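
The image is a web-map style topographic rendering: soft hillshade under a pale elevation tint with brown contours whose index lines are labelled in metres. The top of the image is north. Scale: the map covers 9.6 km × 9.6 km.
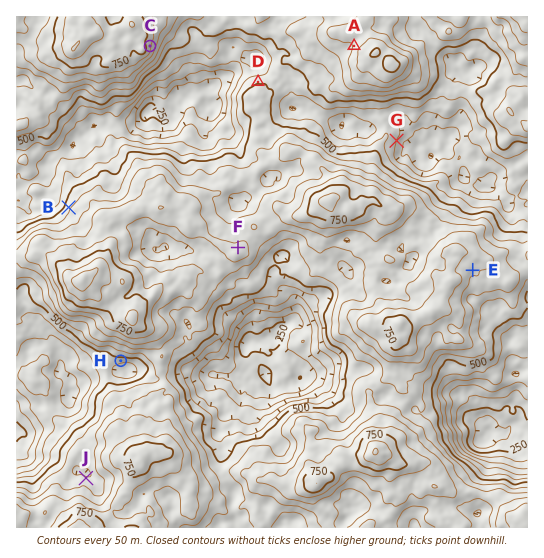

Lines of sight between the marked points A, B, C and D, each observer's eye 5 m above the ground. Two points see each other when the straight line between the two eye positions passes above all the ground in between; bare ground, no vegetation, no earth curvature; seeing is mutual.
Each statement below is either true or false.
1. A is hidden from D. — false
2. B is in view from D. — false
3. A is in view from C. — true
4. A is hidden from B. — true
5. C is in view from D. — true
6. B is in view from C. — false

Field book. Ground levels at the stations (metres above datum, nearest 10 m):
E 670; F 670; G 400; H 470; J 560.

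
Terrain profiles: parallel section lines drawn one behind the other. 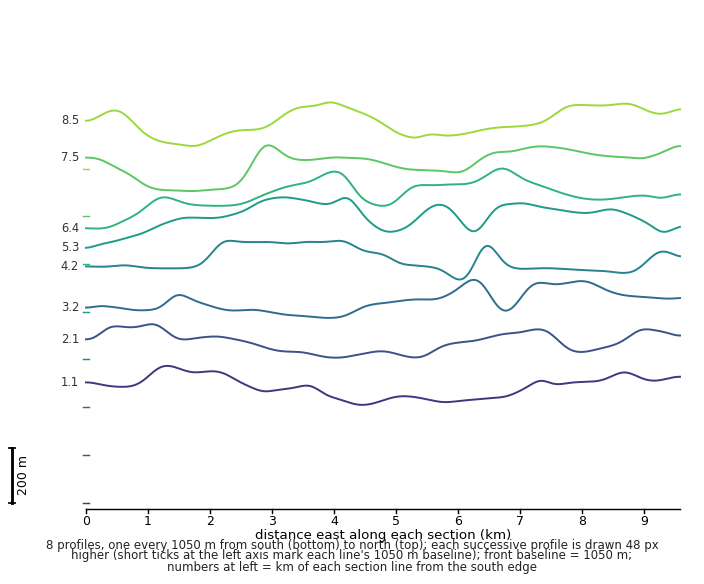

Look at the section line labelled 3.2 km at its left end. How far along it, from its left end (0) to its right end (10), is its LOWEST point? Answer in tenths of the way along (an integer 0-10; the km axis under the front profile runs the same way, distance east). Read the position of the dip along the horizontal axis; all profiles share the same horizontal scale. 4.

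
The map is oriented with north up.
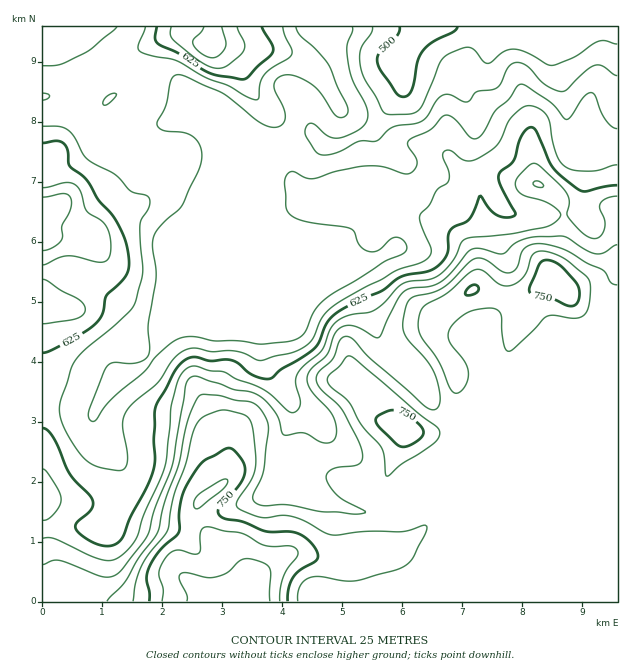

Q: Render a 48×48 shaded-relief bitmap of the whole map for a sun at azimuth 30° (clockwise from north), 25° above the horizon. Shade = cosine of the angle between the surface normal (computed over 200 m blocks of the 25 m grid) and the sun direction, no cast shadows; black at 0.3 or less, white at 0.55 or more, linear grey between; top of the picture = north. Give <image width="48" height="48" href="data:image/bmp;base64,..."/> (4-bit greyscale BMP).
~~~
<image width="48" height="48" href="data:image/bmp;base64,Qk32BAAAAAAAAHYAAAAoAAAAMAAAADAAAAABAAQAAAAAAIAEAAATCwAAEwsAABAAAAAAAAAAAAAAABEREQAiIiIAMzMzAERERABVVVUAZmZmAHd3dwCIiIgAmZmZAKqqqgC7u7sAzMzMAN3d3QDu7u4A////AId4mYZEVWeIiaqod2VWZ3d3d3d3d3d3d3eJqpZERomZiZqXZURFVmd3d3d3d3d3d3isy5dVaKqYial1RFVVVWd3d3d3d3d3d5rN3Kh3irl4mrqHd4iHd3d3d3d3d3d3d6vdy5iIqpd5rMu7upmIiId3d3d3d3d3d6u7qYd3iGebzdzNy6qqqph3d3d3d3d3d4iId3ZlVVi97tzN27u7upiIiHd3d3d3d3d3eHdlRGib3dzdypiIiIiIiHd3d3d3d5mZmYh2RWd3mru6mGVVZ3eIiHd3d3d3d6q6qZh2VniHeJiHZVZ3Znd3iHd3d3d3d6u7qYdmVXmZmJhmZ4mYdmZ5mHd3d3d3d6u7qYZlRGiaqph4mamGZVZ5h3d3d3d3d7u7qHZVQ1eJq6mJqphkQzVnh3d3d3d3d8y6l2VVQ1eJqqmqqXUyI1aIh3d3d3d3d8uph2ZlRGiZqru6mFISRpzJiHd3d3d3d6qYd3d2RGmrzN3JdSAmiu/ZeHd3d3d3d5iHd4iHZWm97v6mQQFYnf6mZ3d3d3d3d4iHiImYZXve//x0EBR4vutkR4d3d3d3d4iIiIiYd63u79l1NGeL7rhCWIdnd3d3d4eIh3d4ed/t7bmZmYi+64QTioZnh3d3d2ZndmZ4i+/u7bvLuXndt0EWuoZnd3d3d1VVZmeImt3d3Lu7lmvbhTE5uXZmZ3d3d2VVVmeIibuqqZmYdZzKdTNoh3ZWZmZWd1VWd3eIiIiIiIiHaL3KhlV3ZlVXdlM2h2eJmHeIiId3d3d3ebzKl2ipZEVnZDJYiKu7l3iYh3d3d3d3iau7qazbhmeIYzWKmbuodniZh3h3d3d3iJq7q+/sqavKdWnMqYhlVnmqiIh3d3d3eIiZrO7Kmt7JZ679ulREV5q6iIh3d3d3d3dnmrqYit63ev/+yVVVaau5h3d3d3d3d2ZmeHZVetypv//tuYd4m7uod3d3d3dmZlZndlRWi7u87+3cmIeKvcqHd3eIh3ZlVFVndVVnmZq7u6q5ZoibzbmHd3iId3ZVVmZnZmd4iIqXZViXZ7u8y5iId4iId3ZneId2Z4h4d4hjIUm5mczdypmYh3iHd3Z4mZiHiZh4d4dTNb7bvKvNuZmIh3iHd3eJqpmZqpd3eJd3jP/Kq4i8qZmIiIiId3iaqqqqqXZmipmInf2oiYm7qZiImZmId3iKqZmql2ZomqmHnNuGiazKmJiJmamId2Z5h2eZiIiJq5h3m7lmmru5d4iImZmHdTV4dEV5q8uZuod3m7l4u4mHZmd3iZh2QkeYVFeKvMqJuoeJrMqJu3d3d2ZniIdTE3qnVXm8u6iKuYmZvdqJqpiHiId3iGMQFZqFVovcuYd5mJqIvtqJmqmYiIiIdRAANodVZ6zcqHZ4ial5zbmZqpmYh3d2QAACVmRFeau6mHZ4iamK3Kmaq4iIh3dTAABGd3Z5qqqoh3eImqms3KqaqoiIiIdTADaJmZq7upmHd3iZqqmruZmZqYiIiIhjJHiauqvMqYh3d4iaqqmamIiZmQ=="/>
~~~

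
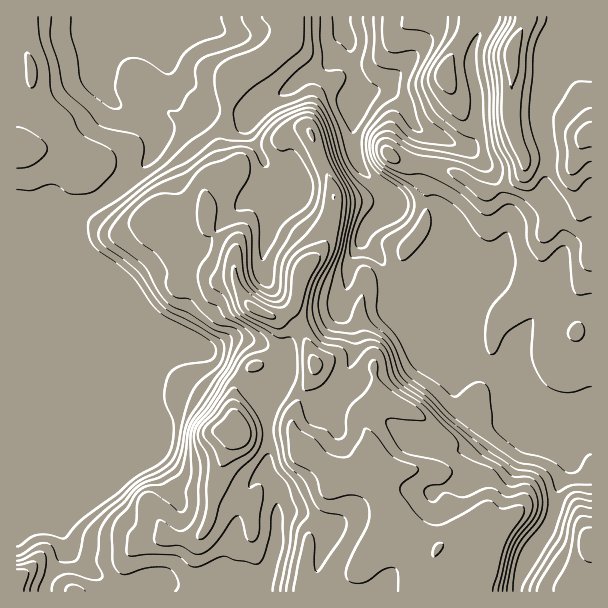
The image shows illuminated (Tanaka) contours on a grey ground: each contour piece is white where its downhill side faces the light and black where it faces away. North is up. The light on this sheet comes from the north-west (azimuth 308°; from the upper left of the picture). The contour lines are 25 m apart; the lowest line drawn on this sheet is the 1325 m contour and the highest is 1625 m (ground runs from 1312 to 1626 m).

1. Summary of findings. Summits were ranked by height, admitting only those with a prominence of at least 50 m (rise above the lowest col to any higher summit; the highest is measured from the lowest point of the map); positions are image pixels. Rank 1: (438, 548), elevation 1626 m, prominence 314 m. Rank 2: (237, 434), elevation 1622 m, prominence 81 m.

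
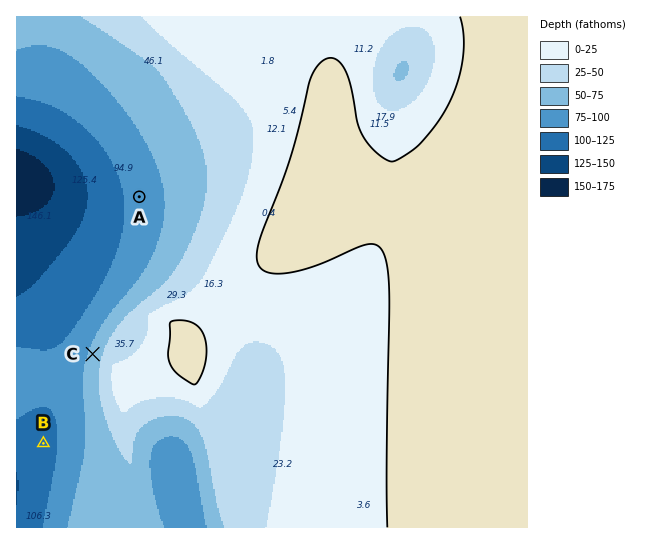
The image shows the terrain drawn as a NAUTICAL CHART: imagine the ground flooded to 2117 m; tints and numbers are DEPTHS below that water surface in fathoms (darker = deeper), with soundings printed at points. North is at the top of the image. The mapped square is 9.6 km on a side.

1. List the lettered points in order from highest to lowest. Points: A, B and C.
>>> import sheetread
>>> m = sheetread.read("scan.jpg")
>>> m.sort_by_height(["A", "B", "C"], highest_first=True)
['C', 'A', 'B']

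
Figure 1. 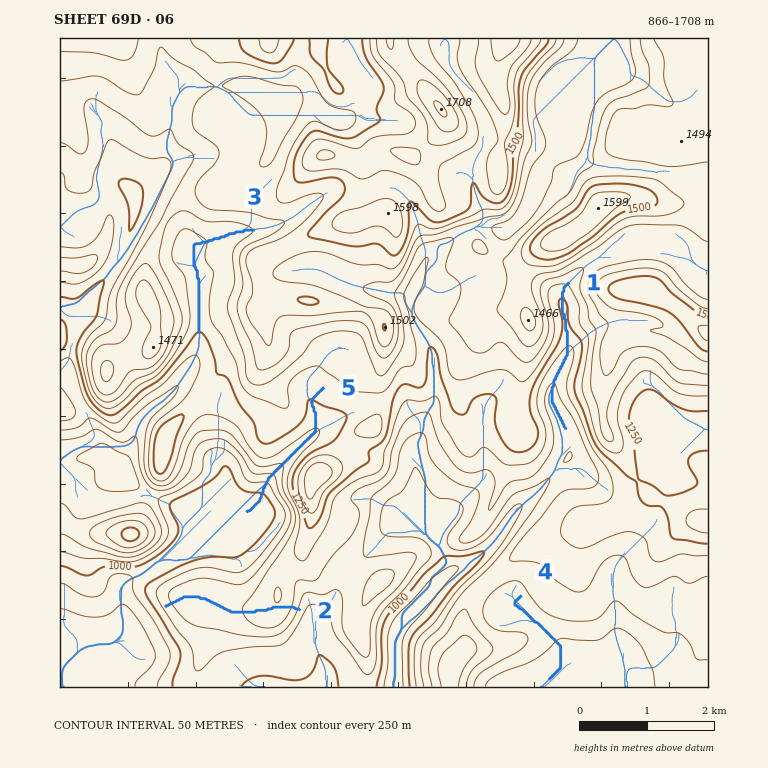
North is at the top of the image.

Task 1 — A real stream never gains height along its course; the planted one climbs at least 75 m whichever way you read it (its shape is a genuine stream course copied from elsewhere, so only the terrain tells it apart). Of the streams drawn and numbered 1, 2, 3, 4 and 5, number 2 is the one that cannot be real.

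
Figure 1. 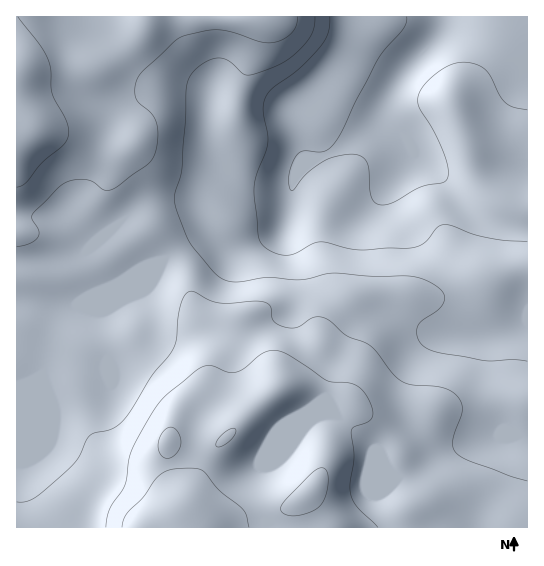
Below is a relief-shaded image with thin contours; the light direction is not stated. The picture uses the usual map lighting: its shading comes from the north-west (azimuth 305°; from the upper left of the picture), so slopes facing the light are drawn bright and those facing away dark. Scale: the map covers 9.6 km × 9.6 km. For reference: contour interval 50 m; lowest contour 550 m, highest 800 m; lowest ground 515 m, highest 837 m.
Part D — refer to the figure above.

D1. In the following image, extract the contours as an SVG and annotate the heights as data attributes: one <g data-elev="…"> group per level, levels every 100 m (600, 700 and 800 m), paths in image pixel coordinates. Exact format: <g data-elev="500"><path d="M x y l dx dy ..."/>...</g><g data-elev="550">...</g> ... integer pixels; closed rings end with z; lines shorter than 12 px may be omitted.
<g data-elev="600"><path d="M527 242l-22-2-20-3-14-3-18-8-8-1-8 2-14 17-13 4-52 2-39-8-8 2-16 9-9 2-13-3-11-7-4-10-4-45 2-15 12-32 0-9-5-21 1-12 7-12 28-20 22-23 7-13 2-16"/></g><g data-elev="700"><path d="M527 481l-55-19-14-7-5-6 0-7 9-33-1-7-5-7-6-5-8-3-29-2-11-4-9-7-22-27-6-5-19-7-19-16-6-2-6 0-17 10-12 0-12-5-2-5-1-10-6-5-10-1-36 2-9-3-19-9-5 3-5 9-3 15-2 21-3 10-22 27-26 43-12 10-18 4-5 2-4 6-9 18-12 14-31 25-9 4-8 0"/><path d="M17 247l12-3 8-6 2-7-7-12 0-4 31-31 11-4 12 0 7 2 10 8 7 0 8-4 33-26 4-6 2-9 0-20-6-12-15-14-1-6 0-8 3-7 4-7 33-30 11-6 31-5 16 2 29 10 13 0 10-4 7-5 5-8 0-8"/></g><g data-elev="800"><path d="M249 527l-3-13-5-7-22-17-16-19-5-2-9-1-19 2-12 7-15 21-17 16-3 7-1 6"/><path d="M288 515l9 1 9-2 9-4 6-5 4-8 3-12 0-11-3-5-6-1-6 4-29 30-3 8 2 3z"/><path d="M165 458l4 0 5-2 6-10 0-11-3-5-4-3-4 0-4 3-6 11 0 10z"/><path d="M216 446l2 1 4-1 8-5 5-7 0-5-5 0-7 5-6 7z"/></g>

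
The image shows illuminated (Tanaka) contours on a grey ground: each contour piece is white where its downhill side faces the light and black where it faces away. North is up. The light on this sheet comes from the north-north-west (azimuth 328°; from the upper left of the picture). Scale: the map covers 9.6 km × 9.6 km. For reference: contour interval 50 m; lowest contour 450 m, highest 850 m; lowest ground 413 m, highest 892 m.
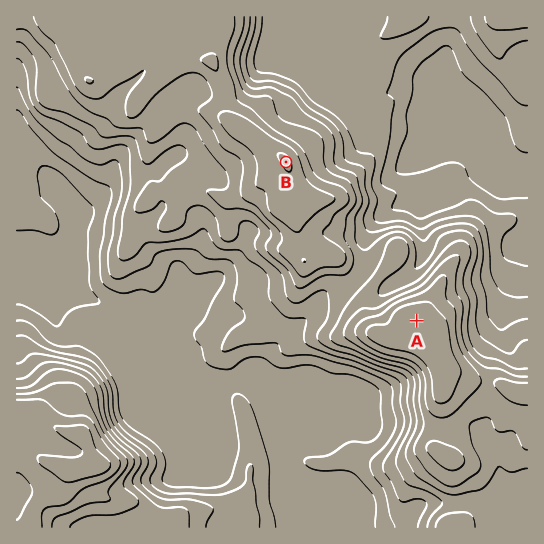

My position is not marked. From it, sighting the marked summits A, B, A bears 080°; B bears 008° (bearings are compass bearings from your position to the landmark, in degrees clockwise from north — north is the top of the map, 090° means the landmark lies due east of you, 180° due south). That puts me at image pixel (260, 348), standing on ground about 530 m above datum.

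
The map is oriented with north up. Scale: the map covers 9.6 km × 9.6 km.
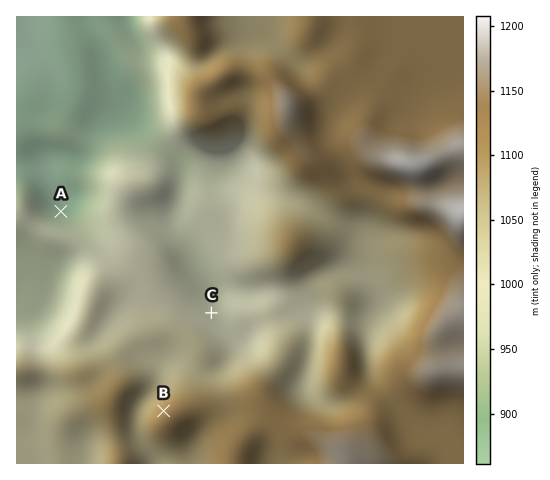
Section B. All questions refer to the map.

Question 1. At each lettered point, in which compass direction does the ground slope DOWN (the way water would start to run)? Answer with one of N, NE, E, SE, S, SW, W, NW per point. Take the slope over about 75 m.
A N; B NW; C NE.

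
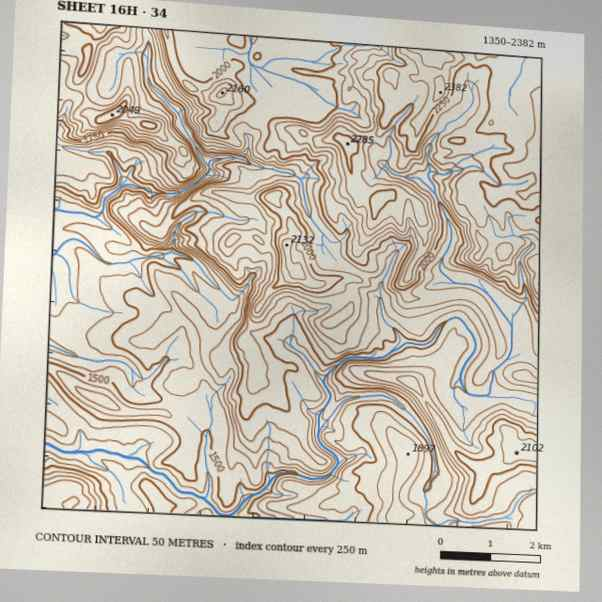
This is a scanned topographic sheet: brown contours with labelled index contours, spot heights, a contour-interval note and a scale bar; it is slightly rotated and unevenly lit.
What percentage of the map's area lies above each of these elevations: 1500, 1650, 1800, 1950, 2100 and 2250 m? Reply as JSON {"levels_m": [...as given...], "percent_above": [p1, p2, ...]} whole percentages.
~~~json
{"levels_m": [1500, 1650, 1800, 1950, 2100, 2250], "percent_above": [88, 73, 58, 35, 17, 6]}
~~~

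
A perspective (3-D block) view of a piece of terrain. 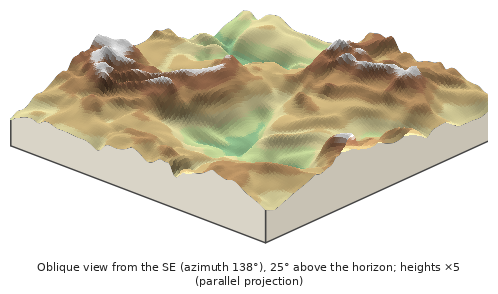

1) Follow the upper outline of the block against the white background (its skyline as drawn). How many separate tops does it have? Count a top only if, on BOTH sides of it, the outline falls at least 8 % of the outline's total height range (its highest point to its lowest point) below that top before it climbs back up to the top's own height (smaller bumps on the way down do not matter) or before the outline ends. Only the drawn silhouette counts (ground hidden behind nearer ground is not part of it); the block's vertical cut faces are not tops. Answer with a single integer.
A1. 4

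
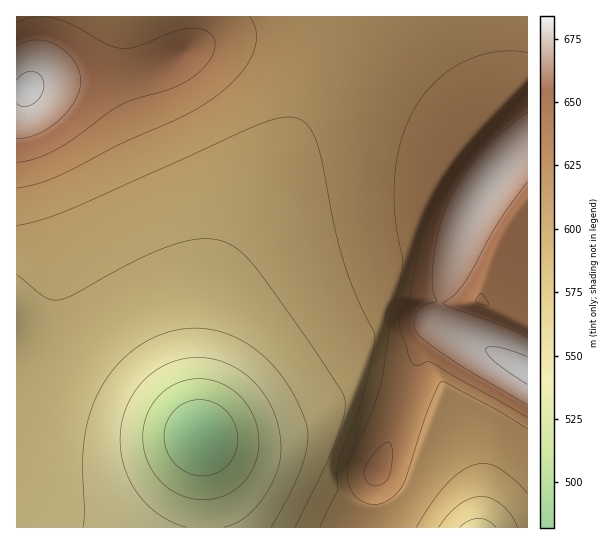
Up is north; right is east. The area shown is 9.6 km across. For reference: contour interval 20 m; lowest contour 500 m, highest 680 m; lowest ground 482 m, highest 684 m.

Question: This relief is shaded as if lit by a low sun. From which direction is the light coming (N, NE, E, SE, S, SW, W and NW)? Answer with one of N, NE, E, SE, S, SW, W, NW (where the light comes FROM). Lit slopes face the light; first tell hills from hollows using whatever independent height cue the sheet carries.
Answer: SE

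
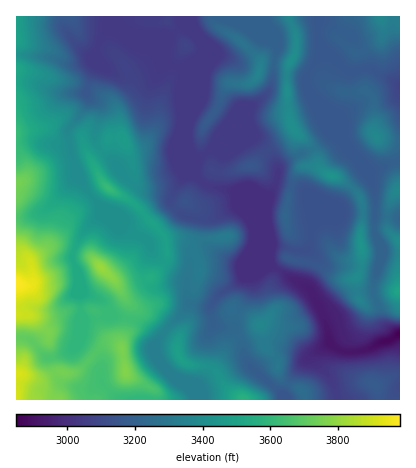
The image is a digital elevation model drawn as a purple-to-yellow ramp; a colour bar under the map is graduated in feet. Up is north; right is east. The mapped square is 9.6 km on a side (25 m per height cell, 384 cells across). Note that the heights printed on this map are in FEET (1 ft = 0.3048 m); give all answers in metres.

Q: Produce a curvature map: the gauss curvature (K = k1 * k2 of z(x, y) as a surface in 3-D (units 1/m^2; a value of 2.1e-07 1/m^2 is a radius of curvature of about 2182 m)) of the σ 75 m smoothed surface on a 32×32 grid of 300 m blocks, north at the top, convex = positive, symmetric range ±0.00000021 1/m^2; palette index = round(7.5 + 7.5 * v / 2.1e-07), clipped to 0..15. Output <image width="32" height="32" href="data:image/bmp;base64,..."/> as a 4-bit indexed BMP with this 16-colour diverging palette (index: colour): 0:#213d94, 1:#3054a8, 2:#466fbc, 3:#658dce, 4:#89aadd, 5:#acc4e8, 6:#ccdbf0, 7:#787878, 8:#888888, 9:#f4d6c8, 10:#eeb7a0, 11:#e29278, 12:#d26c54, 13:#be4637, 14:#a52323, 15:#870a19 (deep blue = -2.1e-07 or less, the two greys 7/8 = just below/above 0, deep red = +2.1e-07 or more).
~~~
<image width="32" height="32" href="data:image/bmp;base64,Qk12AgAAAAAAAHYAAAAoAAAAIAAAACAAAAABAAQAAAAAAAACAAATCwAAEwsAABAAAAAAAAAAlD0hAKhUMAC8b0YAzo1lAN2qiQDoxKwA8NvMAHh4eACIiIgAyNb0AKC37gB4kuIAVGzSADdGvgAjI6UAGQqHAIh4h4d3iWZYh87wqJd3h3h3d3eHejmIeXRYZQiWd4mHl2iGiJppdpV3mYtqd3h4eJilp3hjuWtndoeGjId4iHh1h4h3lfp5mod3h1hnh3eXl3h4eIRnSomHd3d4pIdmiHlniHd2WVZ2d3moerV3RHV3Z3WXd4ilaHlle5h3iZsPeJipaHd4tnh3p4emZ3bYTomJaGeHhmh3hHiFeJioVU93eWmZl2loiXiYdWiCeZmWiIZ223aHZ3h1uIP4Z4ZHhnhZZZh3eIh3ZnZ3R4d3uZOIiXZYh3iUZW/xeId3hul8eHdod4h5Z3iJZHeXd4iVaGmHiHiIZZqHdmd2uIeKB1aId4hmZYfXh4iId4iHi5d4iHeHT5ZXd4h3iHdnhmBmfomHiHeXeHh3h3l3U4r1iGmIh3d4iIh4iIeKib5lhXdzaHd3dod3mHZ4d2ViV4h2ZmiHd3iKV5h3eHiGijd3a9WHiGl4mYd3a4h3iKuIh22XeHh2h3ind3iHd2iXiIh3iHh3lpiHh3d5V7l3R4d4dmiHd3qIhoh4iGN3XNiHiHiIeImFV3eId3d+W6YqiHiIeJeIeIiHeHd3V5izOXd3d3hYh4mHiHd3d4mEorxXh4d4l3h3d4iHeJeJhnemZ4d2mId4iHh3eId2h4eIi2eIh3d3d4iId4eHd4d3dYWIeHin"/>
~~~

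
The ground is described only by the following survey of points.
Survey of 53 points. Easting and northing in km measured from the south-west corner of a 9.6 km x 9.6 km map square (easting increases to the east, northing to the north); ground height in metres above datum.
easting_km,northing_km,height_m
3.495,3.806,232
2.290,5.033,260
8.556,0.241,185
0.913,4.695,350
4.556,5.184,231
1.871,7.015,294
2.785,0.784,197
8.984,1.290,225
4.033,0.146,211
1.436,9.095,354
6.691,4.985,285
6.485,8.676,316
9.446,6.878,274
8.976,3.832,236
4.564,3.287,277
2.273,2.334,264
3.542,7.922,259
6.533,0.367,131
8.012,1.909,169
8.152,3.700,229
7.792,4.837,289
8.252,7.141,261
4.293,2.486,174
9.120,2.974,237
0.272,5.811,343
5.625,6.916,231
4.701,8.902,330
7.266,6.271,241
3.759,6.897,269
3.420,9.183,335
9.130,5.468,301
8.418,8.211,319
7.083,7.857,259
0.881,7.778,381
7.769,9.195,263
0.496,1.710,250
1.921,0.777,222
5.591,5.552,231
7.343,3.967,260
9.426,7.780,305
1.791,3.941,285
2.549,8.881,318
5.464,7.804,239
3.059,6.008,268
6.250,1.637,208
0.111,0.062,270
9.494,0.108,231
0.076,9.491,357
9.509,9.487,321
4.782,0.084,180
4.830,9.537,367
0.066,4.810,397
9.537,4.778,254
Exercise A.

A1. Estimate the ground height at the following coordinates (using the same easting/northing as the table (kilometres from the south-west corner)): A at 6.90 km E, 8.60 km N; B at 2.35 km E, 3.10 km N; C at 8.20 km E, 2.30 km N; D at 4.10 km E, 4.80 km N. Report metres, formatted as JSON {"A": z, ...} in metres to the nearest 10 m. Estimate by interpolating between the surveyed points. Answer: {"A": 290, "B": 230, "C": 220, "D": 230}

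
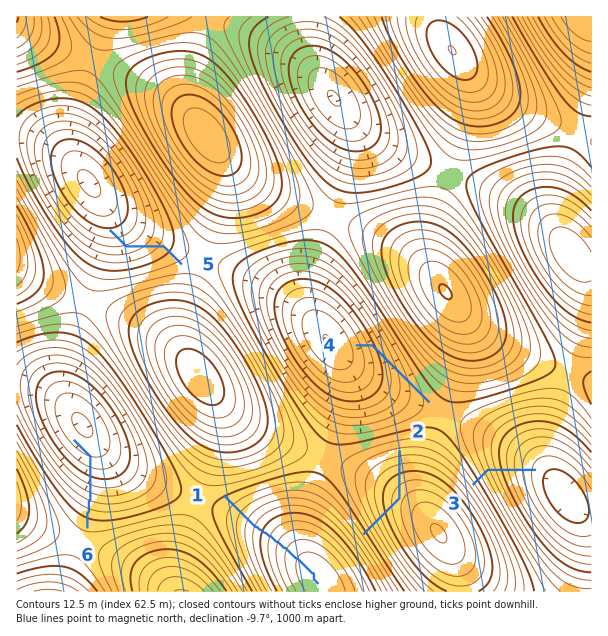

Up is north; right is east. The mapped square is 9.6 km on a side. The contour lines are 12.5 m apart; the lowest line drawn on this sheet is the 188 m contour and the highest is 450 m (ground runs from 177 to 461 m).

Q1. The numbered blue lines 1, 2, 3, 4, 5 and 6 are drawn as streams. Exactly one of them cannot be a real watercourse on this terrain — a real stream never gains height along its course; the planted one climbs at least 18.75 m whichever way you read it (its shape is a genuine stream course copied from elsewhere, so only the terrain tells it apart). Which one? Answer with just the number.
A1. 2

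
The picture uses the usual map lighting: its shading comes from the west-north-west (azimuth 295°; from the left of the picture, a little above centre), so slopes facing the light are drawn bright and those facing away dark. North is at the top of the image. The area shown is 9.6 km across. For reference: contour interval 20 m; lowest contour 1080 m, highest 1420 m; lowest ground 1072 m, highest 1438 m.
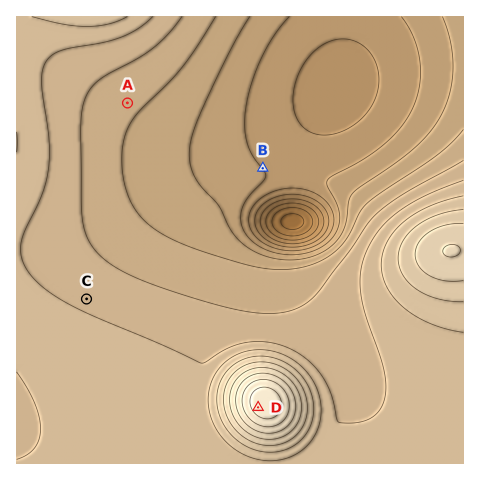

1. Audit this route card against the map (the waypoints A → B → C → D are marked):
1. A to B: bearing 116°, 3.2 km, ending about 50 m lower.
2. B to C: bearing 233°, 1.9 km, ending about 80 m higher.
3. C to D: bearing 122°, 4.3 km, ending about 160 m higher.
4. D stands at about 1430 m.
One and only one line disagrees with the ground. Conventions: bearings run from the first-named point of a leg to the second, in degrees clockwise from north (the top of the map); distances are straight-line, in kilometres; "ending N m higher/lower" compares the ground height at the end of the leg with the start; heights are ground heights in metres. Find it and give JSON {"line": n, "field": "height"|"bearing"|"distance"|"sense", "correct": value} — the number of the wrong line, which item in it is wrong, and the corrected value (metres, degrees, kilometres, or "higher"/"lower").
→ {"line": 2, "field": "distance", "correct": 4.7}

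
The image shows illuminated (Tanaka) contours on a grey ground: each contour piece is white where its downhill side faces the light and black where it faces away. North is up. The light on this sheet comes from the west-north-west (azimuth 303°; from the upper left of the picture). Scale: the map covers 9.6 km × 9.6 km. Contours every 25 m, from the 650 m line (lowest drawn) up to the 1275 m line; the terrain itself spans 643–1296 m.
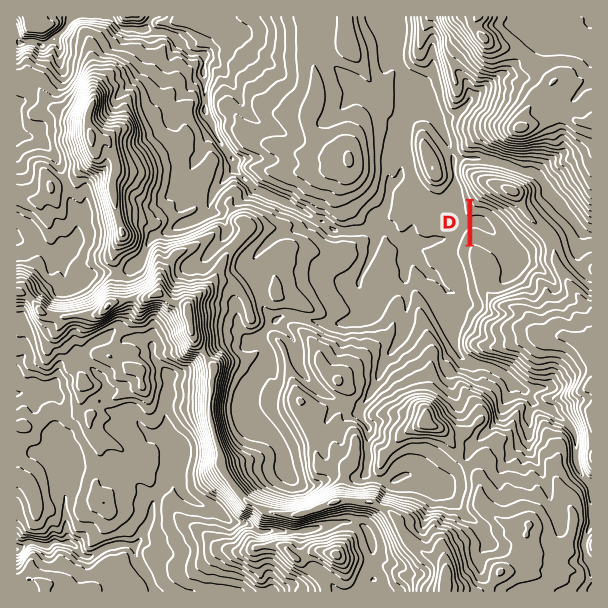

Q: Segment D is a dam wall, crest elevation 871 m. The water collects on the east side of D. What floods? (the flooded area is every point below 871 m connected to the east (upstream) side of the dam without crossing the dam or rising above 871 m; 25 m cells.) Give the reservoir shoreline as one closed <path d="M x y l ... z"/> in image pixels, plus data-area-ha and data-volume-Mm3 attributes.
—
<path d="M474 206l-2 1 0 35 5 0 12 6 10 9 6 12 0 4-1 2 0 5 8 0 3-2 13-14 0-9-2-3-12-13-2-5-7-10-10-10-10-6-9 0-2-2z" data-area-ha="57" data-volume-Mm3="6.69"/>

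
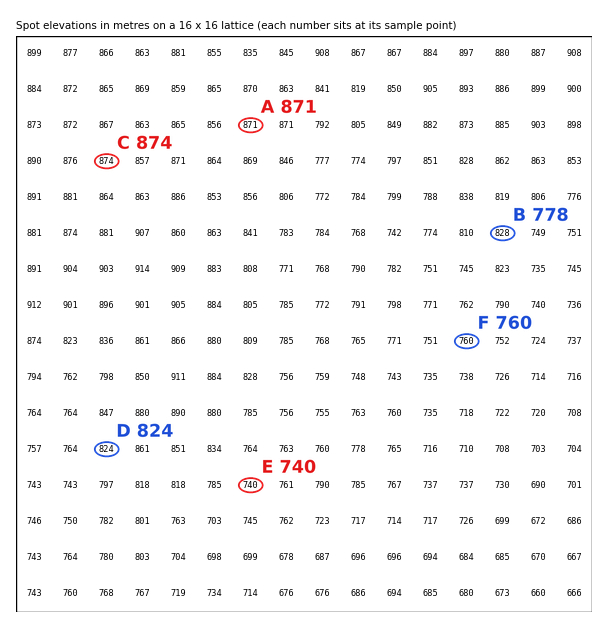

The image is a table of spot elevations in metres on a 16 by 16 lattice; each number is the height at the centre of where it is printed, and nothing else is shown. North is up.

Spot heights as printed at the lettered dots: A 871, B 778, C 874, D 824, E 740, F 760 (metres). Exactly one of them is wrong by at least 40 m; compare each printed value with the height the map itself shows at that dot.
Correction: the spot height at B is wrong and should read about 828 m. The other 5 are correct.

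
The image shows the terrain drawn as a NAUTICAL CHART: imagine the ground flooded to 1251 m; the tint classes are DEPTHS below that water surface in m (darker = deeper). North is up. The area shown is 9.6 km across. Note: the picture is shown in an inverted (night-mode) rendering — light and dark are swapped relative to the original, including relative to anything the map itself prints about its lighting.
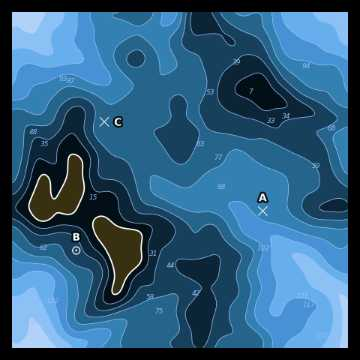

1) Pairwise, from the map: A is lower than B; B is higher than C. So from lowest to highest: A C B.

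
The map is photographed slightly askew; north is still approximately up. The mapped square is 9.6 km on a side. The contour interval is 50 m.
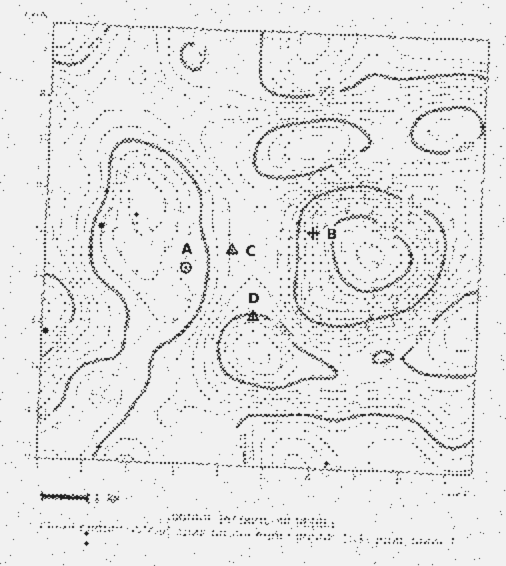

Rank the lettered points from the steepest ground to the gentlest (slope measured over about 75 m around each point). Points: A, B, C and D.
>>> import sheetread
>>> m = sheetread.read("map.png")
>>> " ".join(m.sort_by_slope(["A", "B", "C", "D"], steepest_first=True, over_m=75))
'B D C A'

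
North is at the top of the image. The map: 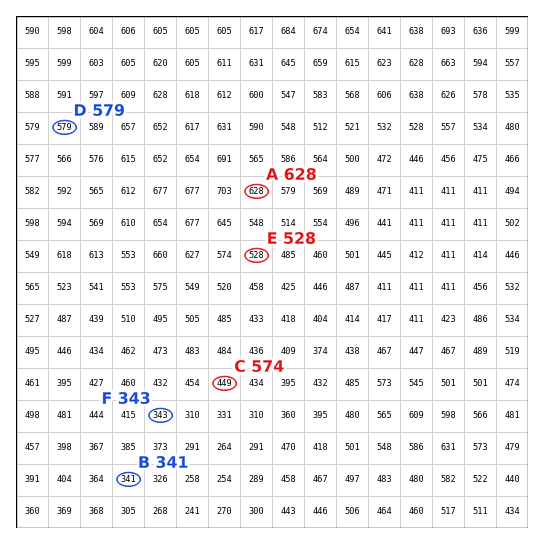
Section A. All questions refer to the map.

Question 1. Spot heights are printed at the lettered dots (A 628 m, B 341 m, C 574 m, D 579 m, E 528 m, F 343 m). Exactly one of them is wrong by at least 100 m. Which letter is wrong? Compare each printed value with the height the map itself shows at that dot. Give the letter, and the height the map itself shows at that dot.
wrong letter C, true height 449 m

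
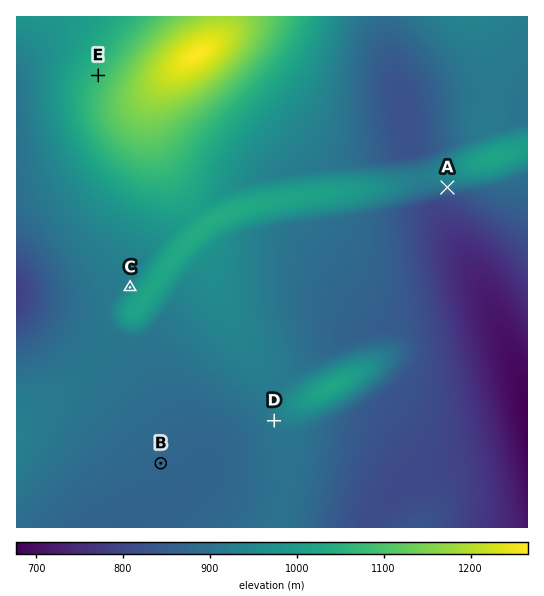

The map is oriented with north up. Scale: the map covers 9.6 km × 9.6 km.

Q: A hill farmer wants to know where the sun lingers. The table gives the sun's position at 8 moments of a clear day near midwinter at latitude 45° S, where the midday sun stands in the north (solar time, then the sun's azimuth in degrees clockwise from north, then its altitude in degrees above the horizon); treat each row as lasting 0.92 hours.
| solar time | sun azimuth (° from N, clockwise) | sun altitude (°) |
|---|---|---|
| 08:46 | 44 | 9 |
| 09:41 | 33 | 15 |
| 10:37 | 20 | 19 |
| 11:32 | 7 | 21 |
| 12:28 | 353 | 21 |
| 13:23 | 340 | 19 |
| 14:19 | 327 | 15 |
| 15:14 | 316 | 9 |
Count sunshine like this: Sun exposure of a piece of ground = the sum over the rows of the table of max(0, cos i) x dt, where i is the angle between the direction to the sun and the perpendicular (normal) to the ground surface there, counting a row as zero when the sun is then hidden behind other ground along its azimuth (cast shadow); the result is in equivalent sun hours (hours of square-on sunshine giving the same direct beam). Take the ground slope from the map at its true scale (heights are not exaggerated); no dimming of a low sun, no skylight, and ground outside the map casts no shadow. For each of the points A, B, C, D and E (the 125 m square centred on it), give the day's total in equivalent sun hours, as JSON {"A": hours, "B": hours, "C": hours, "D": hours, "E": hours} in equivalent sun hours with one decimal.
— {"A": 0.1, "B": 2.0, "C": 3.1, "D": 1.6, "E": 2.4}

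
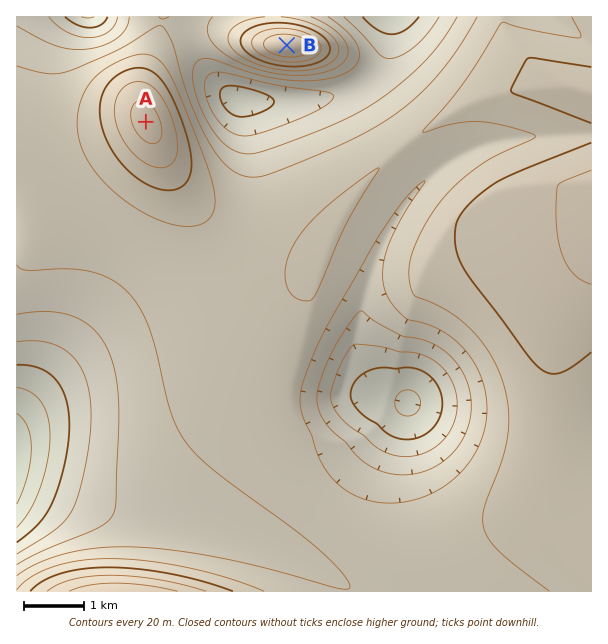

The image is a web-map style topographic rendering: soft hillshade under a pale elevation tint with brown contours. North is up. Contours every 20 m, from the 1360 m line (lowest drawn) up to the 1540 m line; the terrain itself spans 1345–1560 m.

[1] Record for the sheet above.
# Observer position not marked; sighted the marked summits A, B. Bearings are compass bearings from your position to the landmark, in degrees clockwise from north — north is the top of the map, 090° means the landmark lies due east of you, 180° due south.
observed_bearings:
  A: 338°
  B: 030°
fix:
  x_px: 186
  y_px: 220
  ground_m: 1480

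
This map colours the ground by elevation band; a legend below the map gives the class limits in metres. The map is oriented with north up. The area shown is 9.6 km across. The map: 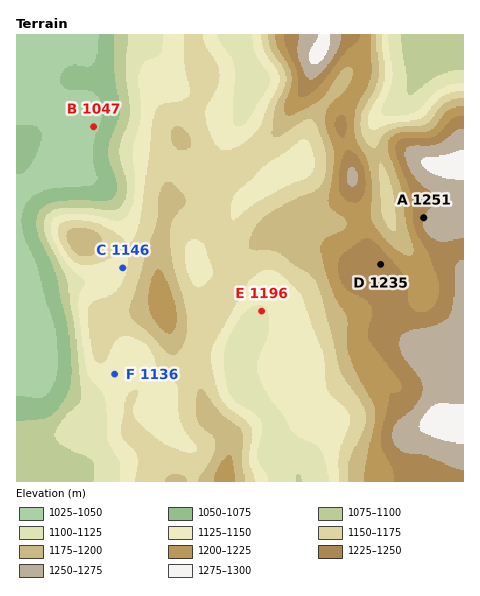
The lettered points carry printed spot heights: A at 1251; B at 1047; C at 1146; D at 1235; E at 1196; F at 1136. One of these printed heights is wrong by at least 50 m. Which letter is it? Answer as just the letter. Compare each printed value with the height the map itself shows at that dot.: E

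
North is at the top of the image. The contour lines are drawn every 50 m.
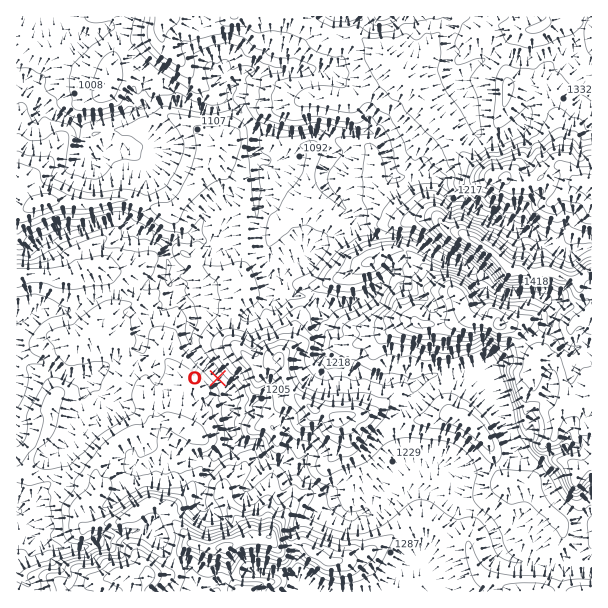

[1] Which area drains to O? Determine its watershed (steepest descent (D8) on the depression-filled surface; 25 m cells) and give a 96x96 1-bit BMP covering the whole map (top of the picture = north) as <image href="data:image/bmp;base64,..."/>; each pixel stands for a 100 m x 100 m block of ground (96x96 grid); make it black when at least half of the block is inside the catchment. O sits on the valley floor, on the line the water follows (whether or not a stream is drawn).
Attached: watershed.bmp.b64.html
<image width="96" height="96" href="data:image/bmp;base64,Qk2+BAAAAAAAAD4AAAAoAAAAYAAAAGAAAAABAAEAAAAAAIAEAAATCwAAEwsAAAIAAAAAAAAA////AAAAAAAAAAAAAAAAAAAAP/8AAAAAAAAAAAAA//8AAAAAAAAAAAAD//8AAAAAAAAAAAAH//8AAAAAAAAAAAAP//8AAAAAAAAfAAAP//8AAAAAAAA/4AAP//8AAAAB4AD/8AAf//8AAAAH+B///AAf//8AAAAP/////gH///8AAAAP/////4P///8AHwAf//////////8AP+A///////////8AP/A///////////8AH/z///////////8AD/////////////8AB/////////////8AB/////////////8AB/////////////8AB///////////gf8AB///////////AHsAA///////////ADgAA///////////AAAAAf/////////+AAAAAP/////////+AAAAAH/////////8AAAAAA/////////4AAAAAAP////////wAAAAAADf/////H/gAAAAAAAP///w+ACAAAAAAAAP///AAAAAAAAAAAAP//8AAAAAAAAAAAAP//4AAAAAAAAAAAAP//wAAAAAAAAAAAAEf/wAAAAAAAAAAAAAP/gAAAAAAAAAAAAAH/gAAAAAAAAAAAAAD3AAAAAAAAAAAAAABjAAAAAAAAAAAAAAAAAAAAAAAAAAAAAAAAAAAAAAAAAAAAAAAAAAAAAAAAAAAAAAAAAAAAAAAAAAAAAAAAAAAAAAAAAAAAAAAAAAAAAAAAAAAAAAAAAAAAAAAAAAAAAAAAAAAAAAAAAAAAAAAAAAAAAAAAAAAAAAAAAAAAAAAAAAAAAAAAAAAAAAAAAAAAAAAAAAAAAAAAAAAAAAAAAAAAAAAAAAAAAAAAAAAAAAAAAAAAAAAAAAAAAAAAAAAAAAAAAAAAAAAAAAAAAAAAAAAAAAAAAAAAAAAAAAAAAAAAAAAAAAAAAAAAAAAAAAAAAAAAAAAAAAAAAAAAAAAAAAAAAAAAAAAAAAAAAAAAAAAAAAAAAAAAAAAAAAAAAAAAAAAAAAAAAAAAAAAAAAAAAAAAAAAAAAAAAAAAAAAAAAAAAAAAAAAAAAAAAAAAAAAAAAAAAAAAAAAAAAAAAAAAAAAAAAAAAAAAAAAAAAAAAAAAAAAAAAAAAAAAAAAAAAAAAAAAAAAAAAAAAAAAAAAAAAAAAAAAAAAAAAAAAAAAAAAAAAAAAAAAAAAAAAAAAAAAAAAAAAAAAAAAAAAAAAAAAAAAAAAAAAAAAAAAAAAAAAAAAAAAAAAAAAAAAAAAAAAAAAAAAAAAAAAAAAAAAAAAAAAAAAAAAAAAAAAAAAAAAAAAAAAAAAAAAAAAAAAAAAAAAAAAAAAAAAAAAAAAAAAAAAAAAAAAAAAAAAAAAAAAAAAAAAAAAAAAAAAAAAAAAAAAAAAAAAAAAAAAAAAAAAAAAAAAAAAAAAAAAAAAAAAAAAAAAAAAAAAAAAAAAAAAAAAAAAAAAAAAAAAAAAAAAAAAAAAAAAAAAAAAAAAAAAAAAAAAAAAAAAAAAAAAAAAAAAAAAAAAAAAAAAAAAAAAAAAAAAAAAAAAA="/>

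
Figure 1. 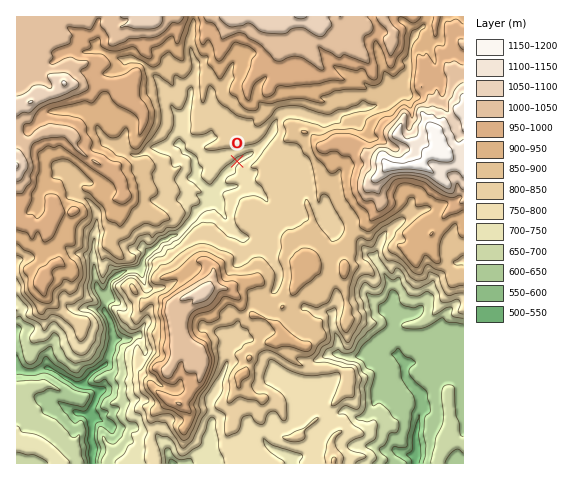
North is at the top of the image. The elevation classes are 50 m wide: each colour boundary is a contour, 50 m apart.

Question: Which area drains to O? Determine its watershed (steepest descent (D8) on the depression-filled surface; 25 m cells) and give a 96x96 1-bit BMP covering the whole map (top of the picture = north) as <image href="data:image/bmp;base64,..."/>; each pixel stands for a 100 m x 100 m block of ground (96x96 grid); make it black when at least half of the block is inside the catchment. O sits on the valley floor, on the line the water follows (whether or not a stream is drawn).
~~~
<image width="96" height="96" href="data:image/bmp;base64,Qk2+BAAAAAAAAD4AAAAoAAAAYAAAAGAAAAABAAEAAAAAAIAEAAATCwAAEwsAAAIAAAAAAAAA////AAAAAAAAAAAAAAAAAAAAAAAAAAAAAAAAAAAAAAAAAAAAAAAAAAAAAAAAAAAAAAAAAAAAAAAAAAAAAAAAAAAAAAAAAAAAAAAAAAAAAAAAAAAAAAAAAAAAAAAAAAAAAAAAAAAAAAAAAAAAAAAAAAAAAAAAAAAAAAAAAAAAAAAAAAAAAAAAAAAAAAAAAAAAAAAAAAAAAAAAAAAAAAAAAAAAAAAAAAAAAAAAAAAAAAAAAAAAAAAAAAAAAAAAAAAAAAAAAAAAAAAAAAAAAAAAAAAAAAAAAAAAAAAAAAAAAAAAAAAAAAAAAAAAAAAAAAAAAAAAAAAAAAAAAAAAAAAAAAAAAAAAAAAAAAAAAAAAAAAAAAAAAAAAAAAAAAAAAAAAAAAAAAAAAAAAAAAAAAAAAAAAAAAAAAAAAAAAAAAAAAAAAAAAAAAAAAAAAAAAAAAAAAAAAAAAAAAAAAAAAAAAAAAAAAAAAAAAAAAAAAAAAAAAAAAAAAAAAAAAAAAAAAAAAAAAAAAAAAAAAAAAAAAAAAAAAAAAAAAAAAAAAAAAAAAAAAAAAAAAAAAAAAAAAAAAAAAAAAAAAAAAAAAAAAAAAAAAAAAAAAAAAAAAAAAAAAAAAAAAAAAAAAAAAAAAAAAAAAAAAAAAAAAAAAAAAAAAAAAAAAAAAAAAAAAAAAAAAAAAAAAAAAAAAAAAAAAAAAAAAAAAAAAAAAAAAAAAAAAAAAAAAAAAAAAAAAAAAAAAAAAAAAAAAAAAAAAAAAAAAAAAAAAAAAAAAAAAAAAAAAAAAAAAAAAAAAAAAAAAAAAAAAAAAAAAAAAAAAAAAAAAAAAAAAAAAAAAAAAAAAAAAAAAAAAAAAAAAAAAAAAAAAAAAAAAAAAAAAAAAAAAAAAAAAAAAAAAAAAAAAAAAAAAAAAAAAAAAAAAAAAAAAAAAAAAAAAAAAAAAAAAAAAAAAAAAAAAAAAAAAAAAAAAAAAAAAAAAAAAAAAAAAAAAAAAAAAAAAAAAAAAAAAAAAAAAAAAAAAAAABAAAAAAAAAAAAAAADwAAAB/gEAAAAAAAH4AAAD/wcAAAAAAAP8AAAP/88AAAAAAAf+AAAf//8AAAAAAAf/AGB///8AAAAAAAf/wP////8AAAAAAAP/4f////8AAAAAAAH///////8AAAAAAAH///////8AAAAAAAP///////8AAAAAAAH///////8AAAAAAAD///////8AAAAAAAB///////8AAAAAAAA///////8AAAAAAAA///////8AAAAAAAA///////8AAAAAAAA///////8AAAAAAAA///////8AAAAAAAA///////8AAAAAAAAf//////8AAAAAAAAP//////8AAAAAAAAH//////8AAAAAAAAD//////8AAAAAAAAA//////8AAAAAAAAA//////8AAAAAAAAA//////8AAAAAAAAB//////8AAAAAAAAB//////8AAAAAAAAD//////8AAAAAAAAB//////8AAAAAAAAB//////8AAAAAAAAB//////8="/>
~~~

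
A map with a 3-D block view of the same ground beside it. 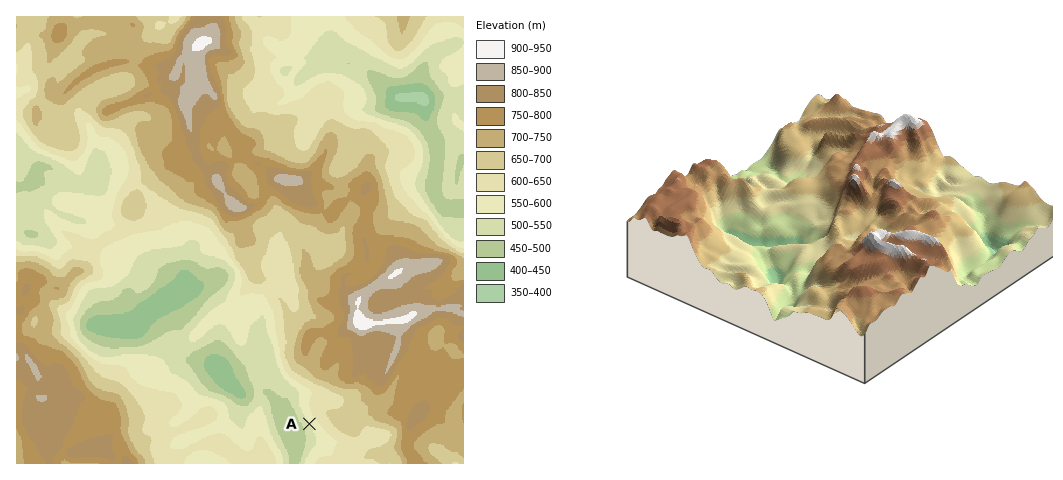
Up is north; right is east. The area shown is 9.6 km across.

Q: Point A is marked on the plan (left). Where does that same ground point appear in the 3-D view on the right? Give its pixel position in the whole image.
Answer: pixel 800 301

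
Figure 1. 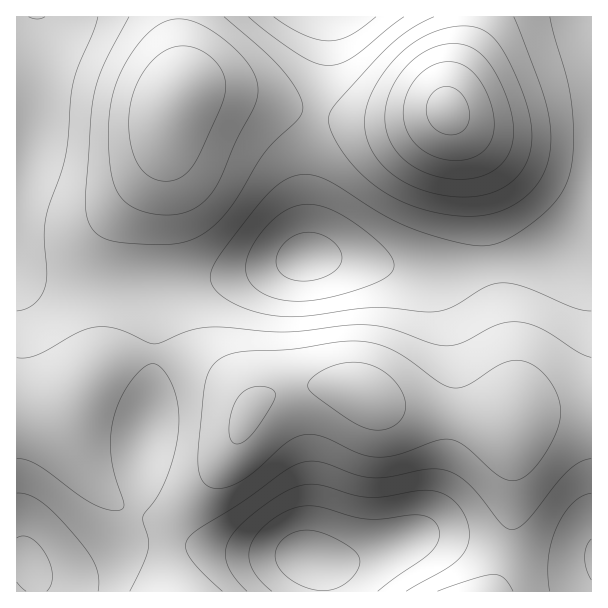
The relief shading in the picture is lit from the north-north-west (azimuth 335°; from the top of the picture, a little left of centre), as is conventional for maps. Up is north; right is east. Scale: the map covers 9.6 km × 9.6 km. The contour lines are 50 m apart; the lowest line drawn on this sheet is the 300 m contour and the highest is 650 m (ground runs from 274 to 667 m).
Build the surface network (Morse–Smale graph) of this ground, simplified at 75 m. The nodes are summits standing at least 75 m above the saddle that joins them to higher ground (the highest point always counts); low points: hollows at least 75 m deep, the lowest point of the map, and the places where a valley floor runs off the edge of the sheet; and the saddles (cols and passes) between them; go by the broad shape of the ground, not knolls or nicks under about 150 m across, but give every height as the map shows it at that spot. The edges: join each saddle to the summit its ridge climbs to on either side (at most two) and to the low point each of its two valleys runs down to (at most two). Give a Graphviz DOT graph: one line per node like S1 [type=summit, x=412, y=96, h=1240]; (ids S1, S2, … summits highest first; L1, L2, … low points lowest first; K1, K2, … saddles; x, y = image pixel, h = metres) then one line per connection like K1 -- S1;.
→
graph terrain {
  S1 [type=summit, x=447, y=110, h=667];
  S2 [type=summit, x=173, y=102, h=599];
  S3 [type=summit, x=365, y=393, h=577];
  L1 [type=low, x=311, y=560, h=274];
  L2 [type=low, x=308, y=258, h=279];
  L3 [type=low, x=324, y=17, h=303];
  L4 [type=low, x=29, y=563, h=342];
  L5 [type=low, x=591, y=558, h=345];
  L6 [type=low, x=36, y=17, h=349];
  K1 [type=saddle, x=453, y=416, h=512];
  K2 [type=saddle, x=170, y=540, h=453];
  K3 [type=saddle, x=153, y=354, h=451];
  K4 [type=saddle, x=315, y=114, h=446];
  K5 [type=saddle, x=507, y=554, h=442];
  K6 [type=saddle, x=101, y=282, h=427];
  K7 [type=saddle, x=492, y=264, h=391];
  K1 -- S3;
  K1 -- L1;
  K1 -- L2;
  K2 -- S3;
  K2 -- L1;
  K2 -- L4;
  K3 -- S3;
  K3 -- L2;
  K3 -- L4;
  K4 -- S1;
  K4 -- S2;
  K4 -- L2;
  K4 -- L3;
  K5 -- S3;
  K5 -- L1;
  K5 -- L5;
  K6 -- S2;
  K6 -- S3;
  K6 -- L2;
  K6 -- L6;
  K7 -- S1;
  K7 -- S3;
  K7 -- L2;
}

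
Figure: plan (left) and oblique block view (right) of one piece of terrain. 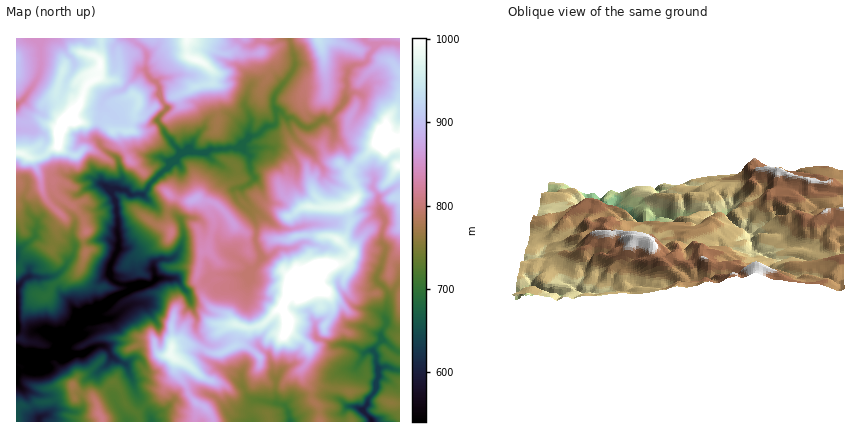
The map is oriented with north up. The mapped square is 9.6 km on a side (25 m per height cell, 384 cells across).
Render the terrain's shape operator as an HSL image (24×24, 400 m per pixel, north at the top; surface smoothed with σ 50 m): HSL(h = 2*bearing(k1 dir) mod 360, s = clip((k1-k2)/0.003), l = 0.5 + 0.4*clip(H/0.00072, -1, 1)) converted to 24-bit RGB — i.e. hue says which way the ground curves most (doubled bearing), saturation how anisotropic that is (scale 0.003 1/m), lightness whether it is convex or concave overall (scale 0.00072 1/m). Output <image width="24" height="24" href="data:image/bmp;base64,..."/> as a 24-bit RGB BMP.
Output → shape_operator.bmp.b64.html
<image width="24" height="24" href="data:image/bmp;base64,Qk32BgAAAAAAADYAAAAoAAAAGAAAABgAAAABABgAAAAAAMAGAAATCwAAEwsAAAAAAAAAAAAAwYeML1l7PHAvh4gjl6NMxd+3bkF/jbmJVzJgQHVXsXuSs8GCj9+fakZ0aG+Jj6qjrXCiQ1eGg6Nts456O9yHmwBz7zXzu+Dirji11VmIUjqD4urQeNjbplCAcaRwWjhqq2eSTpZLVrk1cNs2RxAMXLtsaUB1dnZJdlA9TnNfj7p9lVBQ2SmLb6nuAMi4oJG5KpzUkK7Zl3/e89rYMIFgsU25rtGtQRlThGK1wnKMgcYzQ5Tp1fD2di+wpEOGZq5rdUSztnaGcaZ6XX6KeZuSxpiWACNP27+cid5tSyJeMcVymsBz3m7SG6ZjdxkKIpqVeh84nM9tqOjpXslTKxUIUlwvFho37vaOLEsivrM2va9cT2JXaHlZVrVzbAKfsr8cflcTG+A0AXsN6L8JEmMGSQwC8JLaGhnUp/Xd+tHzmU1WbiPAmozl5LTpSebbdQBa1aJyOa+h1/TqKU2WnoM3hHIkCpOLzUY85ZNnenY7djIpElArrXTcpLPqUYLNoJDclPT//JhLwqVvQRJFwJyFjo5B2nrgJJm589fkcsmiMAMt9+qqT5LFdZjGLiWBg8eI4Q6WeFNsl8OVM4ZzG0gTyElnNGM3SnFBaA1R/O7POdKdMwWUc7zU1/TvKiRn8JLVUuNXwnSIUBZj7+GhH0p8U8nOdWWnmj1wVxXOsanFt8ObcDFaq4JTCywHRccYxVPNIDM9feKF3wLx2ug8SLNYgFI7RkBTJ1pC8bSjtipkOHpNtdiPGlrMojxbYW2jPJCmD7FltWWp1mq8xIylULWEuNHzzADGFy4FAJwxdq8kMwAduOihf2xvfId4X2l0OEF1wrZmq32/8NbdatdjrRE0OllLdDqQPqdnszXIinoyQogo0HzU28+0DCAn2ZzOrK7dHwd9trT7GIzI5M+2kYpkbZiWVnp3MVOP2vHsfn/C79To1KDguobdSZqMJjpUwYWCnUqOeISrtcylGjpJ9NrXlqXZCTA7vGt50TKmL1MFDiAl3NCqeKeCcFZjn7ePThkWIDwJSVYakbM/YzEe1GlM3YzPQFB/n0laSr2RSnaco4t6QCxo4PGGfYAdGAw4oZZzSVJr8ujZBhMtxNmimF90lHRrVL+pgpnZubLwloz5RTPutsbtzemkwjF4HypgxnCJlK91OD1ks3RWNJKu3uXBx3mgCwMwqMCMtuDm2dSPIgQ0m4wzoH5ewOPNaUOGYEglvxIjX4oTIiYNJycMmZcvOr+XXTGuyX43lVRyjkubhdqiaoTLzsSRn9vYABOB2PPzLQYeyXY0qKrhkcvQsN/cmEuUbUBeTV+TNbkt2JHnybbtydDt373ssc9NGhAuldqAXlqUt9+GW1iMYMteRNI4KQoQW2AGQigAAHyd2fLuPlp+1cugclZLgkBZRKacfj2Hrs+vL0NnwdyWWztgamE26c+pYg+hIL4eJRoOfuczXmo8h1QaUT0QgjZcFyyrq+mvAP/aL6oHlSd8pbCNh2WTmGZqNDOTbLeqxp6aOjJk2Oa1PhY1l8qTp3deFyYx34qm1OH33JrtqS2e0Pv5HR25ofXrAAjBvt2RWkcgFps0Fp9GeFocqSFYntLLWipyiJxrfH1WUsJ8dihLd9jXeFfH3oyqiDxlI6A+imdbaTKE+d/SFjYktHgYKgoboc9vkqhJh8W1UgOBn6s73mHXb7AwUI4mLHFdtGF7XIWNj7dPboa8Y51NgThASnGN8NvqiYrTjVloOTuR7ce24n3ZfZXhhsrckInE6KuzA6sV3A/FeIRnO3xpt7GXk3yOYEaWPJEpQMZglTQpO18kfjBMsMWJPl9swMV9noRApTiJoFFoRYdT366lRndCXmB8dHB8wraV3sL6GwBPsc6XV3SIX21EcptVW0Z5tc6nRBhUg7aSvnKcP6hcJ6udPmWqaZllyXiQH5ZOgW2hu4+BXIJMy456M04tLodd2eTOWhyUlmjq04W6qWW4fbSYdryQQFpzv6OOLGeGpo6eYVyH3dTHGzJMkY8sa5RhmHxiuKWYKUpQz6eONnaf1ajJkMXYf4XISY8yLgohRKFAeYJFhDk3yO7LmYLSOjZWl6F0Ro2MUomEhlOMytOkKDBe2rrTUXlqgZJqrauMRUpqfrl9eyRSbbg92N2Snl2ApmaIPUKTh2qYtYzO0PLqmjophh00cFuzZrBdc5x5LjVWdUBMztijUjFHH2oftn7HjLu+oHxoXFh5WIZSQtdssThOwHNPVJZyljt4TaKUXl99wsWKioNSbIWfW4+oNKKJ0XVRsluNRyZpk9OdvYp8cKu9dYnJJHo+fGE6"/>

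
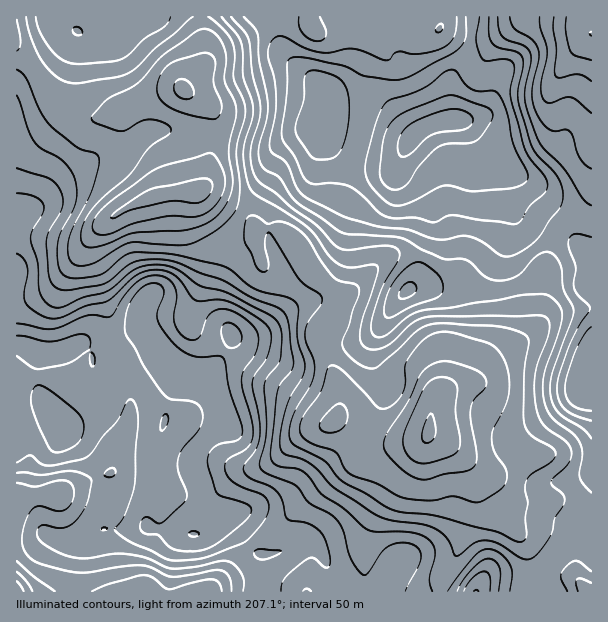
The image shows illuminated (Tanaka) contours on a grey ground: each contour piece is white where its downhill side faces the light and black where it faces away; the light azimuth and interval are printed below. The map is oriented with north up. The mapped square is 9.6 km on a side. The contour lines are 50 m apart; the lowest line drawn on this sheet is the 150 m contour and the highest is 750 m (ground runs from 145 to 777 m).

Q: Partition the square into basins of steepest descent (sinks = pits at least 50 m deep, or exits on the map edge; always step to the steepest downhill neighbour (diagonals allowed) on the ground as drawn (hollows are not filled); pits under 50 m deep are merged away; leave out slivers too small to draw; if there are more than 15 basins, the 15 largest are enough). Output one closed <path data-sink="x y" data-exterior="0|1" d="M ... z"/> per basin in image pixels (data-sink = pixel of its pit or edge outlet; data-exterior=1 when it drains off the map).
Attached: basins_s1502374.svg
<path data-sink="429 432" data-exterior="0" d="M456 120l-19 2-15 6-10 9-12 21-5 4-17 0-31-8-15-11 0-13-15 4-12-1-20 12-7 7-12 27-22 28-12 23-12 15-10 42 0 15 7 15 15 16 0 6-15 26-10 9-13 0-22-6 3 6-1 18-12 40-11 24-3 17-2 52 18 5 37 4 21-12 8 0 11 11 9 13 12 9-2 37 289 0-2-7 0-16 3-6 20-17 17-2 5 2 0-289-14-12-18-24-22-21-10-17-22-14-7-10-19-16-11-17-4-4z"/><path data-sink="195 192" data-exterior="0" d="M179 130l-27 2-6 2-26 24-7 4-20 0-10 4-21 12-36 35-10 21 1 110 24 8 16 0 20-9 19 0 45-15 22 31 11 9 20 6 13 0 10-9 15-26 0-6-15-16-7-15 0-15 10-42 12-15 12-23 22-28 12-27 7-7 19-11-4-1-28 13-12 0-29-7z"/><path data-sink="183 90" data-exterior="0" d="M272 16l-195 0 1 14-30 30-22 14-10 10 0 149 10-20 36-35 27-15 24-1 7-4 26-24 6-2 39 0 69 14 12 0 33-14 24 0 5-9 2-13-4-18-33-24-16-15z"/><path data-sink="17 591" data-exterior="1" d="M21 344l-5 1 0 246 61 1 2-38 1-9 4-5 18-11 32 0 12-4 0-40 4-21 24-72 1-18-3-6-10-10-3 0-16 12-26 14-19 1-3-3-1 11-4 11-18 16-12 4-11-11-11-23 0-37z"/><path data-sink="591 33" data-exterior="1" d="M591 16l-118 0-4 34-6 12-9 10-4 15 2 33 13 2 15 21 14 11 12 15 21 13 11 18 22 21 18 24 13 11z"/><path data-sink="312 29" data-exterior="0" d="M471 16l-199 1 11 36 16 15 33 24 4 13-5 30 1 8 9 8 15 6 22 5 17 0 5-4 12-21 10-9 15-6 15-2-2-33 4-15 9-10 6-12 3-17z"/><path data-sink="204 591" data-exterior="1" d="M227 520l-26 14-37-4-17-4-13 3-32 0-18 11-4 5-2 46 180 1 2-5 2-32-7-3-14-19z"/><path data-sink="590 591" data-exterior="1" d="M587 544l-12 0-8 3-17 16-3 6 0 16 4 7 41-1 0-43z"/>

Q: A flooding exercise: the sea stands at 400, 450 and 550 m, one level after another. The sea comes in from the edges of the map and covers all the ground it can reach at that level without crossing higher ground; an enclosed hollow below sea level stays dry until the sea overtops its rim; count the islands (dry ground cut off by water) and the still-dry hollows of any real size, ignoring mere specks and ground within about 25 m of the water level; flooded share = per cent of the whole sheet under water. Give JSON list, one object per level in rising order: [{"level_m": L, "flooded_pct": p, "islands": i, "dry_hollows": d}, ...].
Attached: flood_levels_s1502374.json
[{"level_m": 400, "flooded_pct": 34, "islands": 0, "dry_hollows": 0}, {"level_m": 450, "flooded_pct": 44, "islands": 0, "dry_hollows": 0}, {"level_m": 550, "flooded_pct": 65, "islands": 0, "dry_hollows": 0}]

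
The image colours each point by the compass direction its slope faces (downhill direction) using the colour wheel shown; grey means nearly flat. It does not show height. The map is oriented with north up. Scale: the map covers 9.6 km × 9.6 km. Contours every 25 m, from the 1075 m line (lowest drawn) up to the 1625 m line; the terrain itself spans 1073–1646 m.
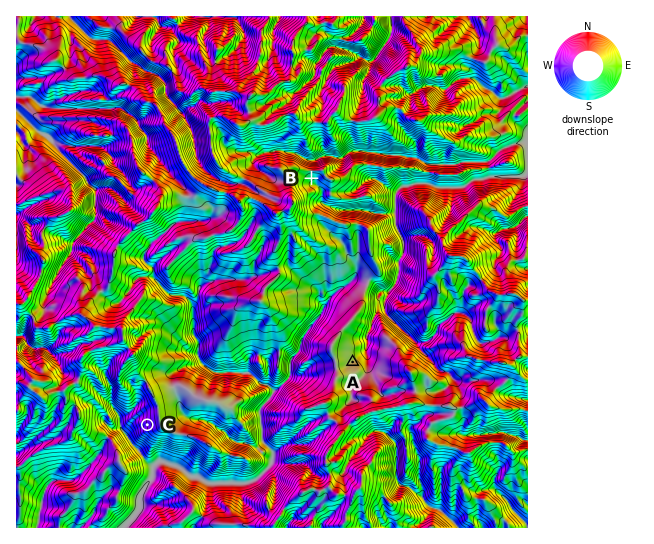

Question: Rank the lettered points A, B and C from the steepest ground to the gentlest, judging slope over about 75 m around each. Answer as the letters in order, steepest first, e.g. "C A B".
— C B A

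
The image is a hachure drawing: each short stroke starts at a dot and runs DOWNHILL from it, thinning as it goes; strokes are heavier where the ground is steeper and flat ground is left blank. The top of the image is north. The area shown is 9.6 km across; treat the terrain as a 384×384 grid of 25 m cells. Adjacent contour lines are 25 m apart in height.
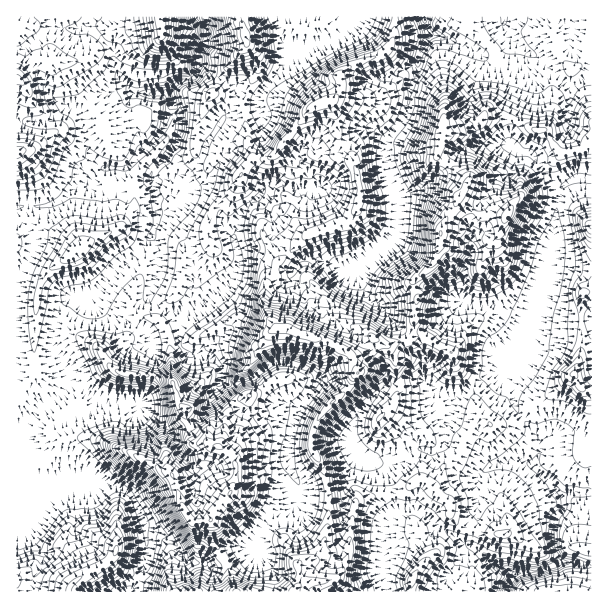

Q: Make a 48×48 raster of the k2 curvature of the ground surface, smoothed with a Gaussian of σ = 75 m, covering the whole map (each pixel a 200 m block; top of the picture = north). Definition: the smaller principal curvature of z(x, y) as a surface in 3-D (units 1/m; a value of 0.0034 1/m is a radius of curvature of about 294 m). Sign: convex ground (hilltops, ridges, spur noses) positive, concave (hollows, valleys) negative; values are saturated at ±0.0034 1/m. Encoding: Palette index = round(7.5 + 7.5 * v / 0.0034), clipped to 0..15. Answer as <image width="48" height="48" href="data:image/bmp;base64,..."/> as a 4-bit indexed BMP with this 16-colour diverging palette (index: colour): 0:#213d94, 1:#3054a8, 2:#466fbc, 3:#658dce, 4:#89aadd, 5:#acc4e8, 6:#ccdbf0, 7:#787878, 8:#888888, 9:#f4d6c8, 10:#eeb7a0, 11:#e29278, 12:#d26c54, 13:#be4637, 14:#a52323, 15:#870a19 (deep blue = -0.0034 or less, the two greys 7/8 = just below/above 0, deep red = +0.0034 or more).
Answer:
<image width="48" height="48" href="data:image/bmp;base64,Qk32BAAAAAAAAHYAAAAoAAAAMAAAADAAAAABAAQAAAAAAIAEAAATCwAAEwsAABAAAAAAAAAAlD0hAKhUMAC8b0YAzo1lAN2qiQDoxKwA8NvMAHh4eACIiIgAyNb0AKC37gB4kuIAVGzSADdGvgAjI6UAGQqHAHVohUNFRaaJN7VkeHZVZWR2VoeIEpiHh4VoiHh1NHVVJENERmaIRWR4ZXeIQABGdndWd3eFJHURRlZkindXVHZHhldyN3YAE1ZXd2enJGA2VWd0V2dndHdleGY2d4k2mGVodneXJTF2ZEZmdWdmdHd3ZkVomHcXh3dXdnaGNDant1RmZld1ZXd4ZGdniHcmd3dmdlaEJFh1h2VHd1ZzZXd2V4Znd3dTeHd2ZmVzJWhVd4hGd2Zzhndmd4Znd3iEd3d3d3UxRndWeZdmd2dzhnaHh3Znd3hlVnd3d3U1VnhGdmZmdlZkZmZ4h2dniIZYh3d3d1NodpcURYdmZGhUd3dnd3d2Z2WHeHd3dkWJg5End4d2U5g1dmdmZ3d3d3Z3iHd4dlZ3ZICZmHd2U4Q2ZmZ3dnh3d3Z3d3eHdlVDRQFHd3d2YnU0WId3dnd4d3d3d3d3d2ZWUzhQd2Vnc2diJ5h2d3eId2h3dod3d3d3Y2myJ2dndTiGEnh2d3eHdnd2Vnd3d2VDMmdlBotmdyR2UDd2dmZ3d3dld3iHd1RnYopVMABIiFMkhhRVVWVnd3dXhXh3dliIcmY2UYUDUhRXuTZlVoZXd3dXlHd3dXdUQ0Q0Q1dQA2dVdDd2VpZXd3dlZXd3dYhWdlRnZUl2Z3d4VndmZ5dXd3d2ZmdndmVndnV4dSaId4dUWXRWZmZnd3d3d2dnd2Z3d3Zmd0WJh2NXeEJnRWd3d3d3d1h2d3d4d2ZmVlR4ZTZ3dBV3VWZnd3d3Zlh2d3d3doh3ZVV1VWd2Q1ZpdGVVZ3d2eGdmZnd3dnh3dkVmVndUVWeVNERmZWd1eGd2ZmZ4d2d3d1V3VoZGdVeHdHGmdld2ZnZ3iGZnd2d3d0V3czRmdkRkZoB2h1Z2ZnZniIZmZ2h3h0VndlVVVmQ1eINIh0Z2VoZmiYd2Znd3hkeHd4d3ZVY0eHRYdkZ2R3d2d3eHdXdodkeWd3eIh1ZEiGVmdlVlW3d3dmZmdXdnd1V3d2d2iFZEd2ZmmWVVWGZmd3d3hXdmd2NXd2ZniEZUZndGeIRVZWZ3Z3d3dId2Z4dGZVZWd0ZUR4hjV5VWdnd3d2d3ZHd3V5dUZ3ZmdkVHM2qVVWRWZod2d2VVdGd3ZIZoZ2d3hUVXlViGZVRmVZiGd3iHRzV3dVdXZXd3hUVohzNFVVV4d4d2dniHZHF3d2YmhWd2dlVGiHU0ZlZlWFZodniHhlJ3Z3dDZlZ2ZWRFeYdmZnmUR1VWZniHiDNnZndkVnZnd4Y0eXV4Zmd0SXdmZ3h3iUJ3dXZmSJiXZ4gkeXRpZ2ZmV3hGd3d0IQSIpmZXVXh4Z4g1Z3RXZmd3VpZYd3dmh2AGZFZVZWV4VFdUdmZlZnd2ZnR4h3dnZmgwRmV0ZUaoVVRSd2Z3d3dnh2eId4dmZmdQeJeEZ1NHd4hgd3d3d3d3d3d4d4ZmaIdgRnmEZ3ZDRXmCV1Z3d3d3eId3d2d2WKeAR4mDd3d2VGiGA2d3Z4eHd3d3d3d2aIdQOIZDd3d3dVZjKYh3Z3d3dw=="/>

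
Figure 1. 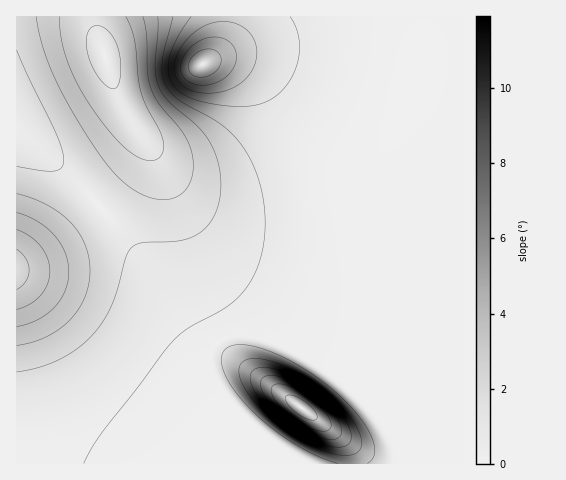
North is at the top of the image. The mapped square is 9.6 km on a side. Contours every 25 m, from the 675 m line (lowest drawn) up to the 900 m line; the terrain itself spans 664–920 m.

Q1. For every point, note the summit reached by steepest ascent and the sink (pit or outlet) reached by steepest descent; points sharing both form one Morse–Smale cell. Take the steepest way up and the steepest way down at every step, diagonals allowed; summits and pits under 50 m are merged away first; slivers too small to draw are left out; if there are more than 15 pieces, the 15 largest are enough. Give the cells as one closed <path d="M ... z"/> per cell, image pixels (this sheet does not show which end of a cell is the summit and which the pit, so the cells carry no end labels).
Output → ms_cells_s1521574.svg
<path d="M225 16l-208 0-1 113 54 47 43 45 33 42 36 57 28 40 4-14 8-7 12-3 14 0 18 3 41 14 83 19 73 21 1-301-20-7-66-18-77-14-30-2-29 1-22 5-13 6 9-10 7-13 3-15z"/><path d="M17 129l-1 334 290 1-32-21-37-34-19-26-8-26-17-20-60-92-28-34-28-28z"/><path d="M248 336l-20 1-14 9-3 8 0 10 3 12 12 20 29 31 19 16 31 20 159 0-1-70-73-21-83-19-41-14z"/><path d="M463 16l-236 0-4 24-7 13-9 8 35-9 29-1 30 2 77 14 85 25z"/>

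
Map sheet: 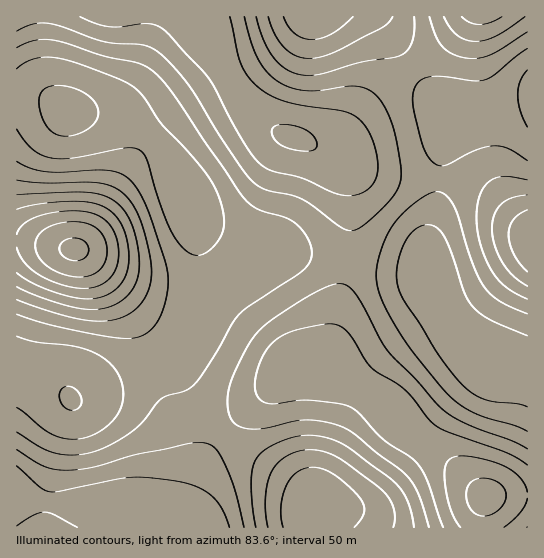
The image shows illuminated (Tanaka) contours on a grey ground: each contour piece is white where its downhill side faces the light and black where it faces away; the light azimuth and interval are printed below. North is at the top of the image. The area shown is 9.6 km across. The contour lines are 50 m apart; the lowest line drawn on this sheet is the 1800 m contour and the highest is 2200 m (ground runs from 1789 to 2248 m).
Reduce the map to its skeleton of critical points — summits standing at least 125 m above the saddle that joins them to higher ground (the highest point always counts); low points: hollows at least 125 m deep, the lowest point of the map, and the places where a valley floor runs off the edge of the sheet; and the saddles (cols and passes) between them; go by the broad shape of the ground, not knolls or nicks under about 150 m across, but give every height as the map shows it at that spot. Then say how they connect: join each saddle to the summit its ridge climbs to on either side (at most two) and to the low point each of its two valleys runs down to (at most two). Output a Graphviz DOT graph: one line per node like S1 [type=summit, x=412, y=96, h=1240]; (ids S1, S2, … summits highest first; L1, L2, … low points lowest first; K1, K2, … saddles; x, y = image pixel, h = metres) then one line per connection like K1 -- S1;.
graph terrain {
  S1 [type=summit, x=317, y=513, h=2248];
  S2 [type=summit, x=315, y=17, h=2241];
  S3 [type=summit, x=67, y=113, h=2215];
  L1 [type=low, x=74, y=250, h=1789];
  L2 [type=low, x=486, y=497, h=1880];
  L3 [type=low, x=527, y=241, h=1901];
  L4 [type=low, x=481, y=17, h=1929];
  K1 [type=saddle, x=487, y=115, h=2123];
  K2 [type=saddle, x=154, y=363, h=2120];
  K3 [type=saddle, x=439, y=179, h=2095];
  K4 [type=saddle, x=410, y=67, h=2093];
  K5 [type=saddle, x=347, y=261, h=2064];
  K6 [type=saddle, x=223, y=433, h=2057];
  K7 [type=saddle, x=359, y=387, h=1981];
  K1 -- S2;
  K1 -- L3;
  K1 -- L4;
  K2 -- S3;
  K2 -- L1;
  K2 -- L2;
  K3 -- S2;
  K3 -- L2;
  K3 -- L3;
  K4 -- S2;
  K4 -- L2;
  K4 -- L4;
  K5 -- S2;
  K5 -- S3;
  K5 -- L2;
  K6 -- S1;
  K6 -- S3;
  K6 -- L2;
  K7 -- S1;
  K7 -- S2;
  K7 -- L2;
}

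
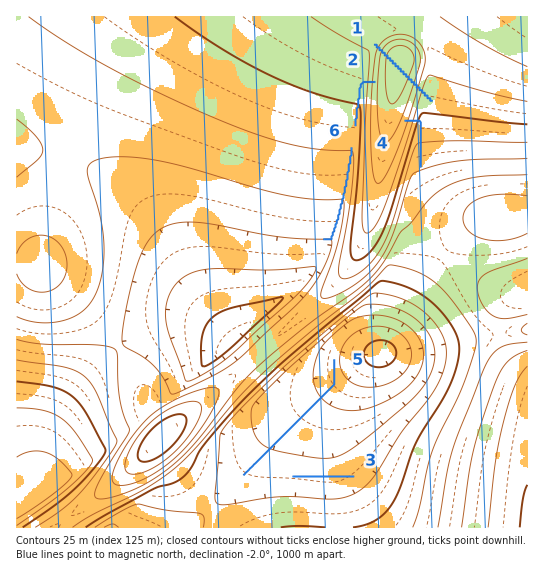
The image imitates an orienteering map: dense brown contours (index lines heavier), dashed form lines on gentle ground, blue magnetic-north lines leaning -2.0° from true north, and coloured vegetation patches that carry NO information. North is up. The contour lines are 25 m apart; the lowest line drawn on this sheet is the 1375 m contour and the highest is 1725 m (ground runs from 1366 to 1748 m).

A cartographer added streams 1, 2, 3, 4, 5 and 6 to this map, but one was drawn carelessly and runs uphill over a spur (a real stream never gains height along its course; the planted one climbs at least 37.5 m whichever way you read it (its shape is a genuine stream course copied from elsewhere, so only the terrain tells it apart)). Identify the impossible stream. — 1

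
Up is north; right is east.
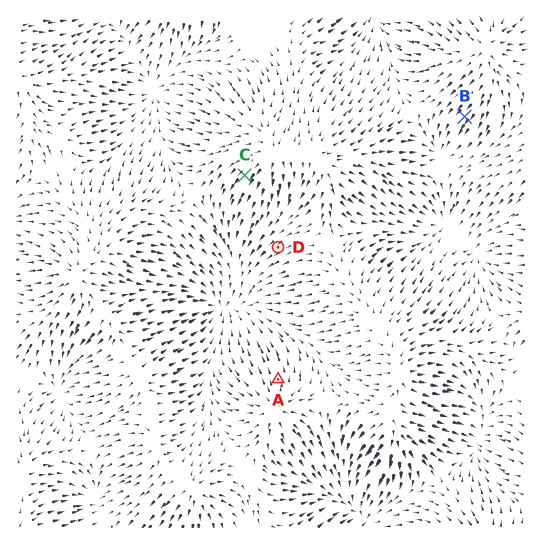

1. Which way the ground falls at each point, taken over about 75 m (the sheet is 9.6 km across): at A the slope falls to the N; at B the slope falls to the SW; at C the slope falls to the SW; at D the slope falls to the SW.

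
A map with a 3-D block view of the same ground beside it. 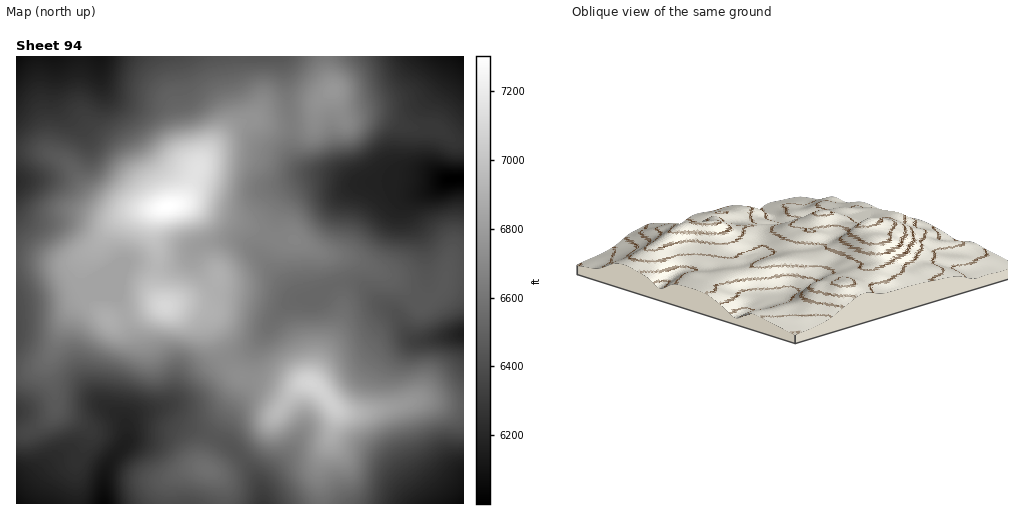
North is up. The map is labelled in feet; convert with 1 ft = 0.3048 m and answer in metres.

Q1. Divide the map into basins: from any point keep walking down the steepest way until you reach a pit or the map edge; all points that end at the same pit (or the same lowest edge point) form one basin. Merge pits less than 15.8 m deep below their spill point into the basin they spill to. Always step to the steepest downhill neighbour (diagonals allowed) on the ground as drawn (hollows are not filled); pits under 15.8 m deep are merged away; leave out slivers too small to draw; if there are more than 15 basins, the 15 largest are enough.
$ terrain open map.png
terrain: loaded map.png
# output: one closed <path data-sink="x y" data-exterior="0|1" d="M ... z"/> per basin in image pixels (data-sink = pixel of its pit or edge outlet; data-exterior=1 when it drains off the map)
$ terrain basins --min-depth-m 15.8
<path data-sink="463 178" data-exterior="1" d="M333 91l-14 10-4 16-7 5-10 3-27 0-13-5-10 0-11 5-17 14-13 13-10 18-9 24-8 9-15 5-32 3-16 9-32 37-5 19 0 10 5 11 24 23 11-2 37-12 28 0 16 6 8 6 17 43 11 13 51 17 13-7 11-3 10-27 15-26 5-15-2-16-12-37-6-7 28 5 28 13 19 10 23 21 7-1 11-7 5-6 3-16 6-4 12 0 0-126-10-2-19-12-25-1-28-10-22-1-14 2-8-10z"/><path data-sink="17 57" data-exterior="1" d="M326 56l-309 0-1 94 27 2 19 8 11 10 11 16 12 12 19 11 23 1 36-5 6-2 8-9 9-24 10-18 13-13 17-14 11-5 10 0 13 5 27 0 13-4 5-6 3-14 14-11-5-16z"/><path data-sink="104 503" data-exterior="1" d="M85 301l-5 2-14 17-16 36-9 9-9 5-16 2 0 60 9 1 10-5 17-13 4-9 3 5 18 10 9 8 1 11-11 26 1 38 146 0 1-13-3-9-7-10-8-4 0-10 12-28 24-37 5-13-10-6-11-13-17-43-8-6-16-6-28 0-37 12-11 2z"/><path data-sink="463 334" data-exterior="1" d="M325 253l-3 1 6 6 12 37 2 16-5 15-15 26-11 29 5 3 21 24 12 3 21-1 46-12 12 0 35 6 1-137-15 1-3 2-5 19-14 10-7 1-17-16-15-11-31-15z"/><path data-sink="463 503" data-exterior="1" d="M428 400l-12 0-23 7-32 6-19-1-6-4 1 6-6 23-12 29 1 37 143 1 1-97z"/><path data-sink="263 503" data-exterior="1" d="M248 378l-6 15-24 37-12 28 0 10 8 4 7 10 3 21 96 1-1-38 14-37 4-15-3-7-9-12-14-12-6 0-13 7-7 1z"/><path data-sink="463 57" data-exterior="1" d="M463 56l-136 0-1 11 10 35 7 15 39 0 28 10 25 1 19 12 9 1z"/><path data-sink="17 181" data-exterior="1" d="M33 150l-17 1 1 109 17 0 21 4 16-2 20-12 26-30 10-6 10-3-22-2-12-6-19-17-18-24-16-8z"/><path data-sink="17 331" data-exterior="1" d="M88 252l-20 12-34-4-18 1 1 110 10 0 14-6 9-9 14-31 9-15 10-9 8 2-6-6-5-11 1-17z"/><path data-sink="17 503" data-exterior="1" d="M56 406l-4 9-10 9-14 8-12 1 1 71 60-1-1-37 11-26 0-9-10-10-18-10z"/>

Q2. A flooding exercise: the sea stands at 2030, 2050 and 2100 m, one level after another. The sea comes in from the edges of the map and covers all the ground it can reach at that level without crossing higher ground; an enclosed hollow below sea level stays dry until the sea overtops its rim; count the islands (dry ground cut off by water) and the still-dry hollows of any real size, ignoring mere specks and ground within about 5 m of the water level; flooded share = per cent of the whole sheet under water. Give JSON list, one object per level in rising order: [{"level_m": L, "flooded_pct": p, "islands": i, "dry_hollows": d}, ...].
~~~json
[{"level_m": 2030, "flooded_pct": 68, "islands": 2, "dry_hollows": 0}, {"level_m": 2050, "flooded_pct": 76, "islands": 3, "dry_hollows": 0}, {"level_m": 2100, "flooded_pct": 90, "islands": 2, "dry_hollows": 0}]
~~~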